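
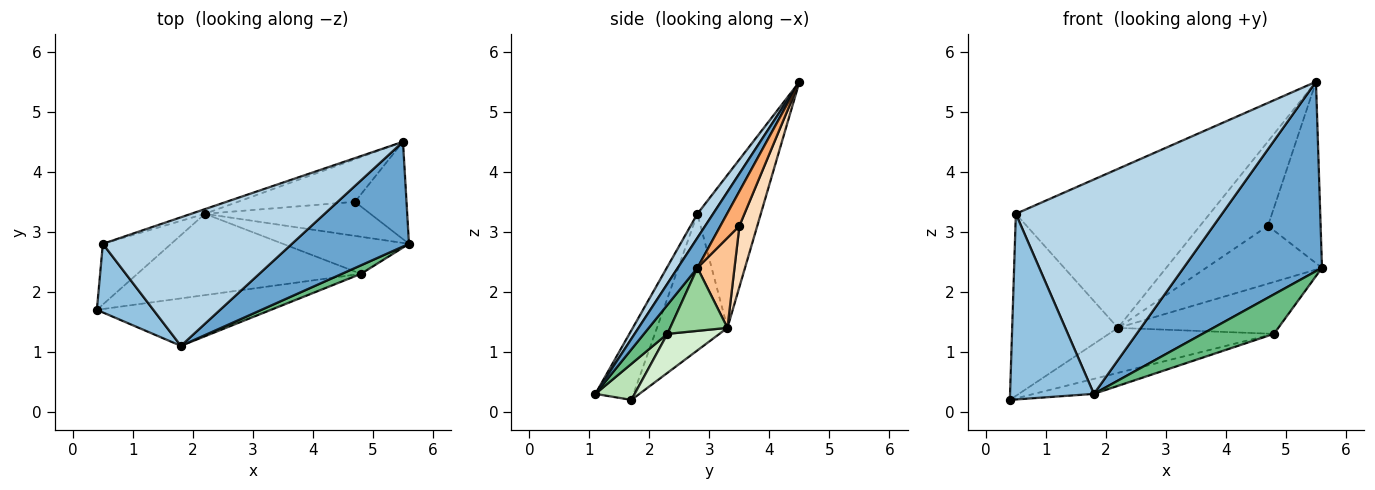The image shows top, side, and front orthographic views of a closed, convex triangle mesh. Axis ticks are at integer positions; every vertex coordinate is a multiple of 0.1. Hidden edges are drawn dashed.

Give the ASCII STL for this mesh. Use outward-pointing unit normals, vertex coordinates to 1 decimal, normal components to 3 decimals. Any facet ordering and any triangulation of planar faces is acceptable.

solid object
 facet normal 0.123 -0.868 0.480
  outer loop
   vertex 1.8 1.1 0.3
   vertex 5.6 2.8 2.4
   vertex 5.5 4.5 5.5
  endloop
 endfacet
 facet normal -0.393 -0.863 0.319
  outer loop
   vertex 0.5 2.8 3.3
   vertex 0.4 1.7 0.2
   vertex 1.8 1.1 0.3
  endloop
 endfacet
 facet normal 0.065 -0.856 0.513
  outer loop
   vertex 0.5 2.8 3.3
   vertex 1.8 1.1 0.3
   vertex 5.5 4.5 5.5
  endloop
 endfacet
 facet normal -0.535 0.802 -0.267
  outer loop
   vertex 2.2 3.3 1.4
   vertex 0.4 1.7 0.2
   vertex 0.5 2.8 3.3
  endloop
 endfacet
 facet normal -0.311 0.950 -0.028
  outer loop
   vertex 2.2 3.3 1.4
   vertex 0.5 2.8 3.3
   vertex 5.5 4.5 5.5
  endloop
 endfacet
 facet normal 0.303 0.840 -0.451
  outer loop
   vertex 4.7 3.5 3.1
   vertex 5.5 4.5 5.5
   vertex 5.6 2.8 2.4
  endloop
 endfacet
 facet normal 0.266 0.831 -0.489
  outer loop
   vertex 4.7 3.5 3.1
   vertex 5.6 2.8 2.4
   vertex 2.2 3.3 1.4
  endloop
 endfacet
 facet normal 0.229 0.869 -0.438
  outer loop
   vertex 4.7 3.5 3.1
   vertex 2.2 3.3 1.4
   vertex 5.5 4.5 5.5
  endloop
 endfacet
 facet normal 0.305 -0.931 0.201
  outer loop
   vertex 4.8 2.3 1.3
   vertex 5.6 2.8 2.4
   vertex 1.8 1.1 0.3
  endloop
 endfacet
 facet normal 0.279 0.781 -0.558
  outer loop
   vertex 4.8 2.3 1.3
   vertex 2.2 3.3 1.4
   vertex 5.6 2.8 2.4
  endloop
 endfacet
 facet normal 0.194 0.296 -0.935
  outer loop
   vertex 4.8 2.3 1.3
   vertex 1.8 1.1 0.3
   vertex 0.4 1.7 0.2
  endloop
 endfacet
 facet normal 0.151 0.479 -0.865
  outer loop
   vertex 4.8 2.3 1.3
   vertex 0.4 1.7 0.2
   vertex 2.2 3.3 1.4
  endloop
 endfacet
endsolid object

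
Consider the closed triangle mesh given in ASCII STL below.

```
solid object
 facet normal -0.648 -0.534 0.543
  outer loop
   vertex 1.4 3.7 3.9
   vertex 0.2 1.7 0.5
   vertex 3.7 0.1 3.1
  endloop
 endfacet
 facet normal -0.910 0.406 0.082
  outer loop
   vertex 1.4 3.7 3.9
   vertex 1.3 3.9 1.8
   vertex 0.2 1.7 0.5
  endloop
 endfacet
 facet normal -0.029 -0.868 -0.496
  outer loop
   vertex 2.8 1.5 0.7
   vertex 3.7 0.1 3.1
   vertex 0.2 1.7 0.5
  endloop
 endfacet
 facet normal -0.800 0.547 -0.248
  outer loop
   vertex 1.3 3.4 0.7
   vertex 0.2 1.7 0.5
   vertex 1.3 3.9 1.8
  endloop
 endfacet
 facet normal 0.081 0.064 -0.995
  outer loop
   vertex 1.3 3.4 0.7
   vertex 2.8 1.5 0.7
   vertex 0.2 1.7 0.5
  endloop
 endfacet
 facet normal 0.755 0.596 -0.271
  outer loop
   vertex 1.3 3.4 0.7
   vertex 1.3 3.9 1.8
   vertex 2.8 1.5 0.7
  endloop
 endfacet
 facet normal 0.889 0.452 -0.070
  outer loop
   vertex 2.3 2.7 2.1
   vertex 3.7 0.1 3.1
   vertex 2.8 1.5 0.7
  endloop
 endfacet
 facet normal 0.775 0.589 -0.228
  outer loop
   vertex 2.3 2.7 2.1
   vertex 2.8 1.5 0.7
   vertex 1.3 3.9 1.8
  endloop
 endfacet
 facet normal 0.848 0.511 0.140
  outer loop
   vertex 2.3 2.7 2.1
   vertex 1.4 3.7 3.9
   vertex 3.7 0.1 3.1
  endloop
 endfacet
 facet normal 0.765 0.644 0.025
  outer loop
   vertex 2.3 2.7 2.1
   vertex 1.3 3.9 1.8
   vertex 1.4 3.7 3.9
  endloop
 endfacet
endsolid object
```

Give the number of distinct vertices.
7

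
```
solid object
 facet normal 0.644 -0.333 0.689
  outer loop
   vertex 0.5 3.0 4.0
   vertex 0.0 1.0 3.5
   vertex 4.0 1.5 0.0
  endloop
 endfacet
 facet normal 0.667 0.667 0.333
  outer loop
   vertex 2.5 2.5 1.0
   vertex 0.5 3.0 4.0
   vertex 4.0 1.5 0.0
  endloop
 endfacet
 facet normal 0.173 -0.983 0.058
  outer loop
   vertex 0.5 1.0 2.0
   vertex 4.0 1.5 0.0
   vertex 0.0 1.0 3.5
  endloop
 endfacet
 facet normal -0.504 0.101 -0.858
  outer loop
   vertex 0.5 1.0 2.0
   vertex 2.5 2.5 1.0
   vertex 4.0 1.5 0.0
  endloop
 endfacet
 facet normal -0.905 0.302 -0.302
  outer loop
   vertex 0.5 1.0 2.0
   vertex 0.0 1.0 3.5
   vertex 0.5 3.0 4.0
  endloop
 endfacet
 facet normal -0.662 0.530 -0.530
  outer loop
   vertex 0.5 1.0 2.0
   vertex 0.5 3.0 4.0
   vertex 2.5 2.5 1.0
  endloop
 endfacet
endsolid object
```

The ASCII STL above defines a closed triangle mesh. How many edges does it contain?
9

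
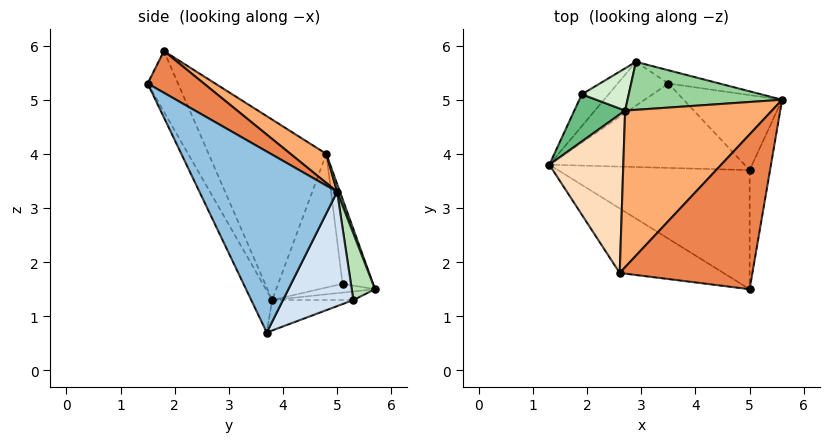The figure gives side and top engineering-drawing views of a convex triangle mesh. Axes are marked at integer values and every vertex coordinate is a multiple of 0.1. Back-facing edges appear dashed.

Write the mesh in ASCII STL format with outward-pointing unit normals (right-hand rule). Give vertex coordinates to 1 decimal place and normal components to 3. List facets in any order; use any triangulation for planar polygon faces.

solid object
 facet normal -0.094 -0.898 -0.430
  outer loop
   vertex 5.0 3.7 0.7
   vertex 5.0 1.5 5.3
   vertex 1.3 3.8 1.3
  endloop
 endfacet
 facet normal 0.967 -0.228 -0.109
  outer loop
   vertex 5.0 3.7 0.7
   vertex 5.6 5.0 3.3
   vertex 5.0 1.5 5.3
  endloop
 endfacet
 facet normal -0.150 0.220 -0.964
  outer loop
   vertex 3.5 5.3 1.3
   vertex 5.0 3.7 0.7
   vertex 1.3 3.8 1.3
  endloop
 endfacet
 facet normal 0.548 0.691 -0.472
  outer loop
   vertex 3.5 5.3 1.3
   vertex 5.6 5.0 3.3
   vertex 5.0 3.7 0.7
  endloop
 endfacet
 facet normal 0.269 0.443 0.855
  outer loop
   vertex 2.6 1.8 5.9
   vertex 5.0 1.5 5.3
   vertex 5.6 5.0 3.3
  endloop
 endfacet
 facet normal 0.166 0.524 0.836
  outer loop
   vertex 2.6 1.8 5.9
   vertex 5.6 5.0 3.3
   vertex 2.7 4.8 4.0
  endloop
 endfacet
 facet normal -0.200 -0.918 -0.342
  outer loop
   vertex 2.6 1.8 5.9
   vertex 1.3 3.8 1.3
   vertex 5.0 1.5 5.3
  endloop
 endfacet
 facet normal -0.893 0.262 0.366
  outer loop
   vertex 2.6 1.8 5.9
   vertex 2.7 4.8 4.0
   vertex 1.3 3.8 1.3
  endloop
 endfacet
 facet normal -0.882 0.330 0.335
  outer loop
   vertex 1.9 5.1 1.6
   vertex 1.3 3.8 1.3
   vertex 2.7 4.8 4.0
  endloop
 endfacet
 facet normal 0.017 0.940 0.340
  outer loop
   vertex 2.9 5.7 1.5
   vertex 2.7 4.8 4.0
   vertex 5.6 5.0 3.3
  endloop
 endfacet
 facet normal 0.441 0.831 -0.339
  outer loop
   vertex 2.9 5.7 1.5
   vertex 5.6 5.0 3.3
   vertex 3.5 5.3 1.3
  endloop
 endfacet
 facet normal -0.477 0.839 0.264
  outer loop
   vertex 2.9 5.7 1.5
   vertex 1.9 5.1 1.6
   vertex 2.7 4.8 4.0
  endloop
 endfacet
 facet normal -0.161 0.237 -0.958
  outer loop
   vertex 2.9 5.7 1.5
   vertex 3.5 5.3 1.3
   vertex 1.3 3.8 1.3
  endloop
 endfacet
 facet normal -0.294 0.342 -0.892
  outer loop
   vertex 2.9 5.7 1.5
   vertex 1.3 3.8 1.3
   vertex 1.9 5.1 1.6
  endloop
 endfacet
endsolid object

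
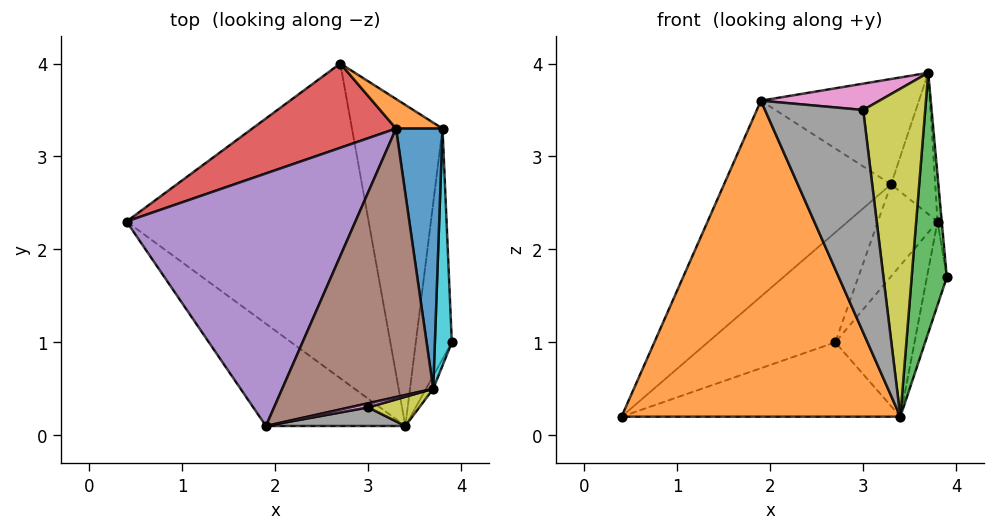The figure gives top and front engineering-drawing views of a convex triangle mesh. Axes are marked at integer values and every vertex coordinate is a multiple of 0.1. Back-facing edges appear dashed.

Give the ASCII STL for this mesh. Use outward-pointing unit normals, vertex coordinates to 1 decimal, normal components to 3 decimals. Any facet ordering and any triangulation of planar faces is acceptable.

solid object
 facet normal 0.166 0.227 -0.960
  outer loop
   vertex 3.4 0.1 0.2
   vertex 0.4 2.3 0.2
   vertex 2.7 4.0 1.0
  endloop
 endfacet
 facet normal -0.572 -0.780 -0.252
  outer loop
   vertex 3.4 0.1 0.2
   vertex 1.9 0.1 3.6
   vertex 0.4 2.3 0.2
  endloop
 endfacet
 facet normal 0.890 -0.456 -0.023
  outer loop
   vertex 3.4 0.1 0.2
   vertex 3.9 1.0 1.7
   vertex 3.7 0.5 3.9
  endloop
 endfacet
 facet normal -0.624 0.620 0.476
  outer loop
   vertex 3.3 3.3 2.7
   vertex 2.7 4.0 1.0
   vertex 0.4 2.3 0.2
  endloop
 endfacet
 facet normal -0.666 0.457 0.590
  outer loop
   vertex 3.3 3.3 2.7
   vertex 0.4 2.3 0.2
   vertex 1.9 0.1 3.6
  endloop
 endfacet
 facet normal -0.230 0.355 0.906
  outer loop
   vertex 3.3 3.3 2.7
   vertex 1.9 0.1 3.6
   vertex 3.7 0.5 3.9
  endloop
 endfacet
 facet normal 0.190 -0.970 0.152
  outer loop
   vertex 3.0 0.3 3.5
   vertex 3.7 0.5 3.9
   vertex 1.9 0.1 3.6
  endloop
 endfacet
 facet normal 0.185 -0.979 0.082
  outer loop
   vertex 3.0 0.3 3.5
   vertex 1.9 0.1 3.6
   vertex 3.4 0.1 0.2
  endloop
 endfacet
 facet normal 0.228 -0.970 0.086
  outer loop
   vertex 3.0 0.3 3.5
   vertex 3.4 0.1 0.2
   vertex 3.7 0.5 3.9
  endloop
 endfacet
 facet normal 0.995 0.019 0.095
  outer loop
   vertex 3.8 3.3 2.3
   vertex 3.7 0.5 3.9
   vertex 3.9 1.0 1.7
  endloop
 endfacet
 facet normal 0.575 0.390 0.719
  outer loop
   vertex 3.8 3.3 2.3
   vertex 3.3 3.3 2.7
   vertex 3.7 0.5 3.9
  endloop
 endfacet
 facet normal 0.238 0.925 0.297
  outer loop
   vertex 3.8 3.3 2.3
   vertex 2.7 4.0 1.0
   vertex 3.3 3.3 2.7
  endloop
 endfacet
 facet normal 0.911 0.141 -0.388
  outer loop
   vertex 3.8 3.3 2.3
   vertex 3.9 1.0 1.7
   vertex 3.4 0.1 0.2
  endloop
 endfacet
 facet normal 0.802 0.255 -0.541
  outer loop
   vertex 3.8 3.3 2.3
   vertex 3.4 0.1 0.2
   vertex 2.7 4.0 1.0
  endloop
 endfacet
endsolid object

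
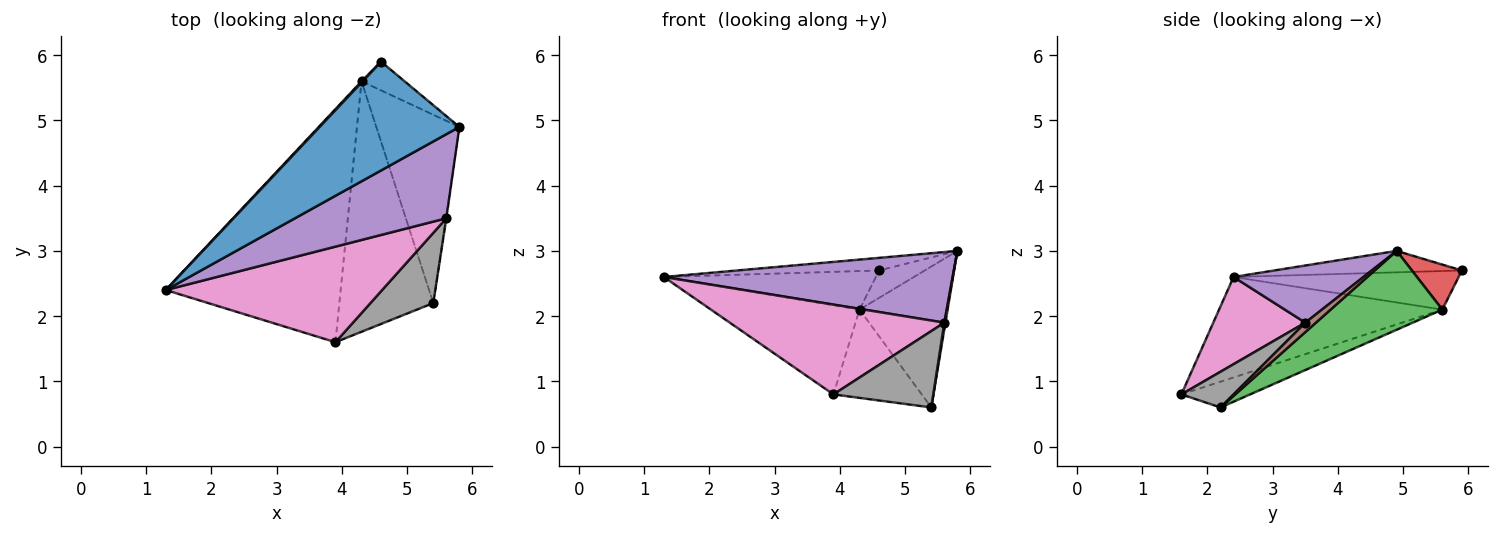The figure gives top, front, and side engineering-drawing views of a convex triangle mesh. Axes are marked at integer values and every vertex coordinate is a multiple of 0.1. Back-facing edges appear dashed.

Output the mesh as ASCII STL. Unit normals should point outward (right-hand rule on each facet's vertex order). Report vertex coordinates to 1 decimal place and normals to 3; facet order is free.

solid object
 facet normal -0.151 0.114 0.982
  outer loop
   vertex 4.6 5.9 2.7
   vertex 1.3 2.4 2.6
   vertex 5.8 4.9 3.0
  endloop
 endfacet
 facet normal -0.728 0.686 0.021
  outer loop
   vertex 4.3 5.6 2.1
   vertex 1.3 2.4 2.6
   vertex 4.6 5.9 2.7
  endloop
 endfacet
 facet normal 0.605 0.477 -0.637
  outer loop
   vertex 4.3 5.6 2.1
   vertex 5.8 4.9 3.0
   vertex 5.4 2.2 0.6
  endloop
 endfacet
 facet normal 0.603 0.551 -0.577
  outer loop
   vertex 4.3 5.6 2.1
   vertex 4.6 5.9 2.7
   vertex 5.8 4.9 3.0
  endloop
 endfacet
 facet normal 0.278 -0.618 0.736
  outer loop
   vertex 5.6 3.5 1.9
   vertex 5.8 4.9 3.0
   vertex 1.3 2.4 2.6
  endloop
 endfacet
 facet normal 0.993 -0.102 -0.051
  outer loop
   vertex 5.6 3.5 1.9
   vertex 5.4 2.2 0.6
   vertex 5.8 4.9 3.0
  endloop
 endfacet
 facet normal 0.282 -0.657 0.699
  outer loop
   vertex 3.9 1.6 0.8
   vertex 5.6 3.5 1.9
   vertex 1.3 2.4 2.6
  endloop
 endfacet
 facet normal 0.359 -0.687 0.632
  outer loop
   vertex 3.9 1.6 0.8
   vertex 5.4 2.2 0.6
   vertex 5.6 3.5 1.9
  endloop
 endfacet
 facet normal -0.473 0.315 -0.823
  outer loop
   vertex 3.9 1.6 0.8
   vertex 1.3 2.4 2.6
   vertex 4.3 5.6 2.1
  endloop
 endfacet
 facet normal -0.250 0.322 -0.913
  outer loop
   vertex 3.9 1.6 0.8
   vertex 4.3 5.6 2.1
   vertex 5.4 2.2 0.6
  endloop
 endfacet
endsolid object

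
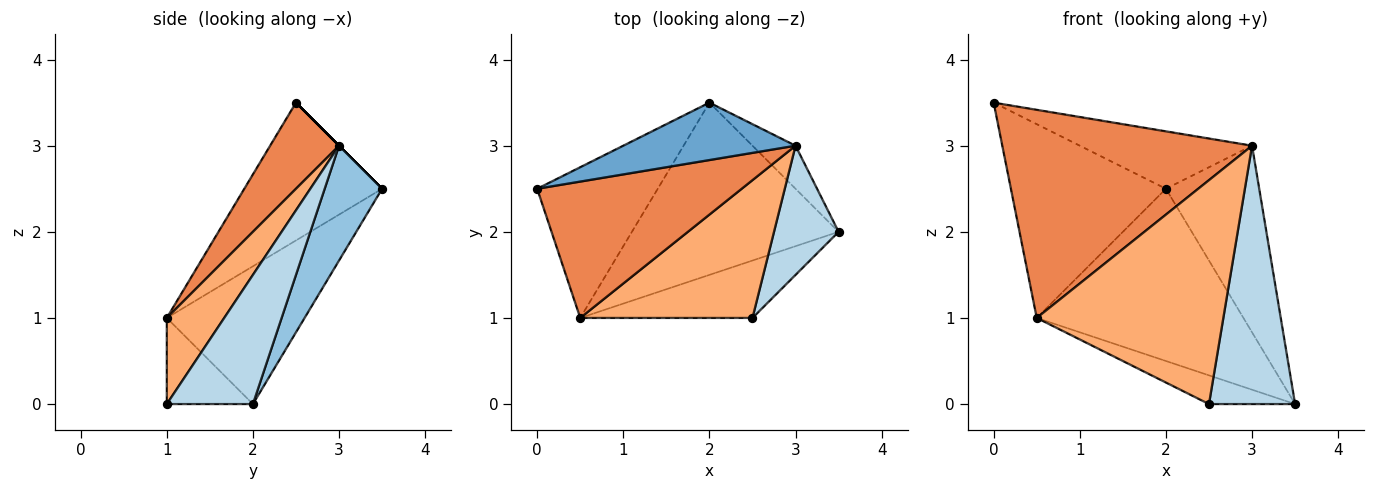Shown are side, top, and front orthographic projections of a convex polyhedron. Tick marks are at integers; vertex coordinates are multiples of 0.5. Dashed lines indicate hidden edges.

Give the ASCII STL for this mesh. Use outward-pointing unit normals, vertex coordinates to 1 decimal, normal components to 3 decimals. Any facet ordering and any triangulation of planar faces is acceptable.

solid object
 facet normal 0.000 0.707 0.707
  outer loop
   vertex 3.0 3.0 3.0
   vertex 2.0 3.5 2.5
   vertex 0.0 2.5 3.5
  endloop
 endfacet
 facet normal 0.514 0.836 -0.193
  outer loop
   vertex 3.0 3.0 3.0
   vertex 3.5 2.0 0.0
   vertex 2.0 3.5 2.5
  endloop
 endfacet
 facet normal 0.667 -0.667 0.333
  outer loop
   vertex 3.0 3.0 3.0
   vertex 2.5 1.0 0.0
   vertex 3.5 2.0 0.0
  endloop
 endfacet
 facet normal -0.574 0.646 -0.503
  outer loop
   vertex 0.5 1.0 1.0
   vertex 0.0 2.5 3.5
   vertex 2.0 3.5 2.5
  endloop
 endfacet
 facet normal 0.225 -0.815 0.534
  outer loop
   vertex 0.5 1.0 1.0
   vertex 3.0 3.0 3.0
   vertex 0.0 2.5 3.5
  endloop
 endfacet
 facet normal 0.253 -0.824 0.507
  outer loop
   vertex 0.5 1.0 1.0
   vertex 2.5 1.0 0.0
   vertex 3.0 3.0 3.0
  endloop
 endfacet
 facet normal -0.426 0.640 -0.640
  outer loop
   vertex 0.5 1.0 1.0
   vertex 2.0 3.5 2.5
   vertex 3.5 2.0 0.0
  endloop
 endfacet
 facet normal -0.408 0.408 -0.816
  outer loop
   vertex 0.5 1.0 1.0
   vertex 3.5 2.0 0.0
   vertex 2.5 1.0 0.0
  endloop
 endfacet
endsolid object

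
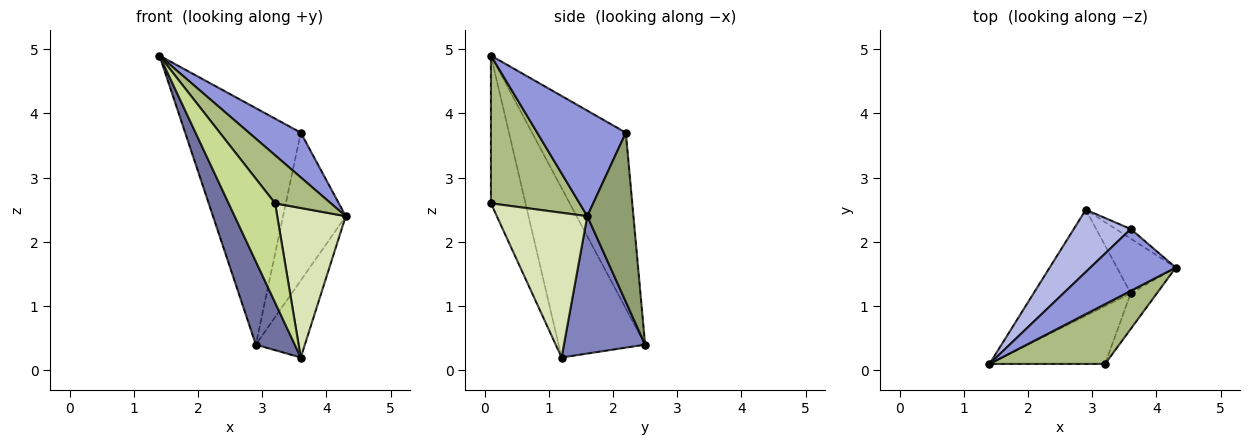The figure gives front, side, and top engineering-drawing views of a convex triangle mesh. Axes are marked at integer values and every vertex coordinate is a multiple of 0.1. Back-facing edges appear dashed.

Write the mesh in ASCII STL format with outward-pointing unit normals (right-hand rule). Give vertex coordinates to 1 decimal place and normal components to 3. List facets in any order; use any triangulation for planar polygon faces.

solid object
 facet normal -0.808 -0.364 -0.463
  outer loop
   vertex 3.6 1.2 0.2
   vertex 1.4 0.1 4.9
   vertex 2.9 2.5 0.4
  endloop
 endfacet
 facet normal 0.804 0.486 -0.344
  outer loop
   vertex 3.6 1.2 0.2
   vertex 2.9 2.5 0.4
   vertex 4.3 1.6 2.4
  endloop
 endfacet
 facet normal 0.708 -0.414 0.572
  outer loop
   vertex 3.6 2.2 3.7
   vertex 1.4 0.1 4.9
   vertex 4.3 1.6 2.4
  endloop
 endfacet
 facet normal -0.617 0.761 0.200
  outer loop
   vertex 3.6 2.2 3.7
   vertex 2.9 2.5 0.4
   vertex 1.4 0.1 4.9
  endloop
 endfacet
 facet normal 0.592 0.804 -0.052
  outer loop
   vertex 3.6 2.2 3.7
   vertex 4.3 1.6 2.4
   vertex 2.9 2.5 0.4
  endloop
 endfacet
 facet normal 0.706 -0.444 0.552
  outer loop
   vertex 3.2 0.1 2.6
   vertex 4.3 1.6 2.4
   vertex 1.4 0.1 4.9
  endloop
 endfacet
 facet normal -0.541 -0.727 -0.423
  outer loop
   vertex 3.2 0.1 2.6
   vertex 1.4 0.1 4.9
   vertex 3.6 1.2 0.2
  endloop
 endfacet
 facet normal 0.789 -0.598 -0.142
  outer loop
   vertex 3.2 0.1 2.6
   vertex 3.6 1.2 0.2
   vertex 4.3 1.6 2.4
  endloop
 endfacet
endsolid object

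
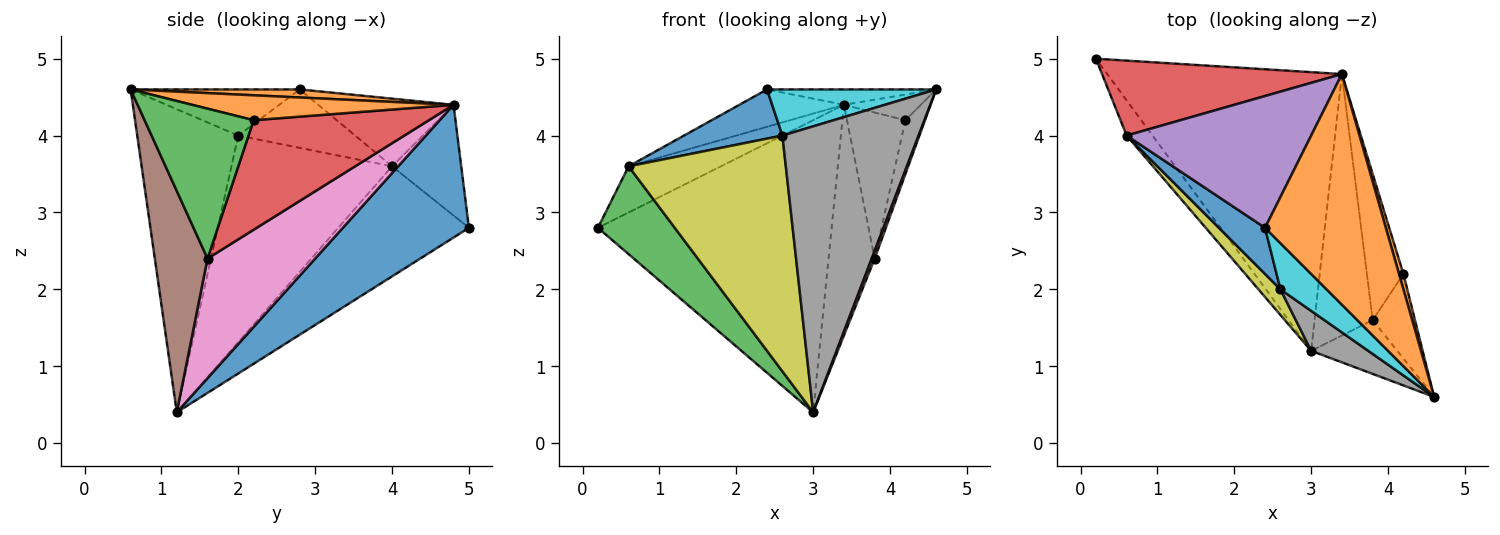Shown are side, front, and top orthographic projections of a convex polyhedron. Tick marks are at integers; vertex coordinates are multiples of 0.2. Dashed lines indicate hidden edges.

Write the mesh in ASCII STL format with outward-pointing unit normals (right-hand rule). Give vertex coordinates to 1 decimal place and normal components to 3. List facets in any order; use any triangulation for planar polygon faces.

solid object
 facet normal 0.364 0.674 -0.643
  outer loop
   vertex 3.4 4.8 4.4
   vertex 3.0 1.2 0.4
   vertex 0.2 5.0 2.8
  endloop
 endfacet
 facet normal 0.066 0.066 0.996
  outer loop
   vertex 3.4 4.8 4.4
   vertex 2.4 2.8 4.6
   vertex 4.6 0.6 4.6
  endloop
 endfacet
 facet normal -0.845 -0.497 -0.199
  outer loop
   vertex 0.6 4.0 3.6
   vertex 0.2 5.0 2.8
   vertex 3.0 1.2 0.4
  endloop
 endfacet
 facet normal -0.366 0.488 0.793
  outer loop
   vertex 0.6 4.0 3.6
   vertex 3.4 4.8 4.4
   vertex 0.2 5.0 2.8
  endloop
 endfacet
 facet normal -0.333 0.257 0.907
  outer loop
   vertex 0.6 4.0 3.6
   vertex 2.4 2.8 4.6
   vertex 3.4 4.8 4.4
  endloop
 endfacet
 facet normal 0.931 -0.052 -0.362
  outer loop
   vertex 3.8 1.6 2.4
   vertex 4.6 0.6 4.6
   vertex 3.0 1.2 0.4
  endloop
 endfacet
 facet normal 0.839 0.360 -0.408
  outer loop
   vertex 3.8 1.6 2.4
   vertex 3.0 1.2 0.4
   vertex 3.4 4.8 4.4
  endloop
 endfacet
 facet normal -0.592 -0.798 0.112
  outer loop
   vertex 2.6 2.0 4.0
   vertex 3.0 1.2 0.4
   vertex 4.6 0.6 4.6
  endloop
 endfacet
 facet normal -0.713 -0.697 0.076
  outer loop
   vertex 2.6 2.0 4.0
   vertex 0.6 4.0 3.6
   vertex 3.0 1.2 0.4
  endloop
 endfacet
 facet normal -0.577 -0.577 0.577
  outer loop
   vertex 2.6 2.0 4.0
   vertex 4.6 0.6 4.6
   vertex 2.4 2.8 4.6
  endloop
 endfacet
 facet normal -0.655 -0.551 0.517
  outer loop
   vertex 2.6 2.0 4.0
   vertex 2.4 2.8 4.6
   vertex 0.6 4.0 3.6
  endloop
 endfacet
 facet normal 0.946 0.278 0.167
  outer loop
   vertex 4.2 2.2 4.2
   vertex 3.4 4.8 4.4
   vertex 4.6 0.6 4.6
  endloop
 endfacet
 facet normal 0.948 0.170 -0.267
  outer loop
   vertex 4.2 2.2 4.2
   vertex 4.6 0.6 4.6
   vertex 3.8 1.6 2.4
  endloop
 endfacet
 facet normal 0.905 0.302 -0.302
  outer loop
   vertex 4.2 2.2 4.2
   vertex 3.8 1.6 2.4
   vertex 3.4 4.8 4.4
  endloop
 endfacet
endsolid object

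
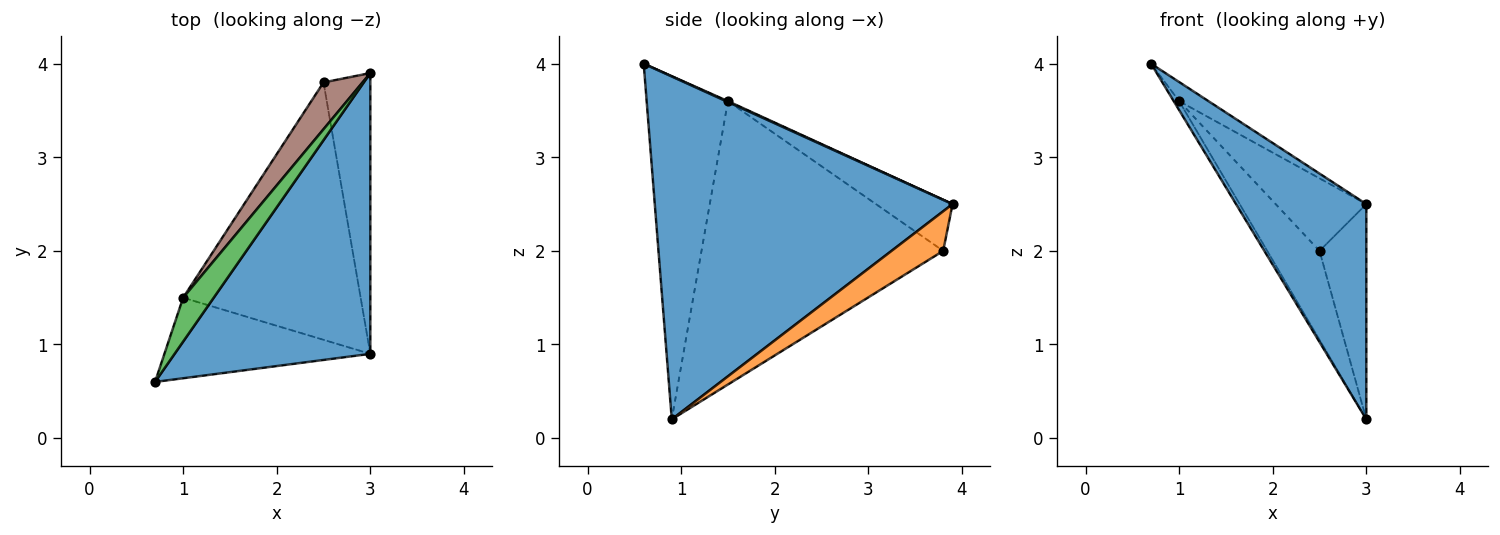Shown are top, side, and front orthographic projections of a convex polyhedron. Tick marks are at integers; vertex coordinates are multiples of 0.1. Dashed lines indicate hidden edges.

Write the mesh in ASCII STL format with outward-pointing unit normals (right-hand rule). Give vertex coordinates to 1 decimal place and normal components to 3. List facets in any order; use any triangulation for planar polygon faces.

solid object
 facet normal 0.812 -0.355 0.463
  outer loop
   vertex 3.0 3.9 2.5
   vertex 0.7 0.6 4.0
   vertex 3.0 0.9 0.2
  endloop
 endfacet
 facet normal 0.558 0.505 -0.659
  outer loop
   vertex 2.5 3.8 2.0
   vertex 3.0 3.9 2.5
   vertex 3.0 0.9 0.2
  endloop
 endfacet
 facet normal 0.025 0.399 0.917
  outer loop
   vertex 1.0 1.5 3.6
   vertex 0.7 0.6 4.0
   vertex 3.0 3.9 2.5
  endloop
 endfacet
 facet normal -0.856 0.057 -0.514
  outer loop
   vertex 1.0 1.5 3.6
   vertex 3.0 0.9 0.2
   vertex 0.7 0.6 4.0
  endloop
 endfacet
 facet normal -0.834 0.180 -0.522
  outer loop
   vertex 1.0 1.5 3.6
   vertex 2.5 3.8 2.0
   vertex 3.0 0.9 0.2
  endloop
 endfacet
 facet normal -0.579 0.685 0.442
  outer loop
   vertex 1.0 1.5 3.6
   vertex 3.0 3.9 2.5
   vertex 2.5 3.8 2.0
  endloop
 endfacet
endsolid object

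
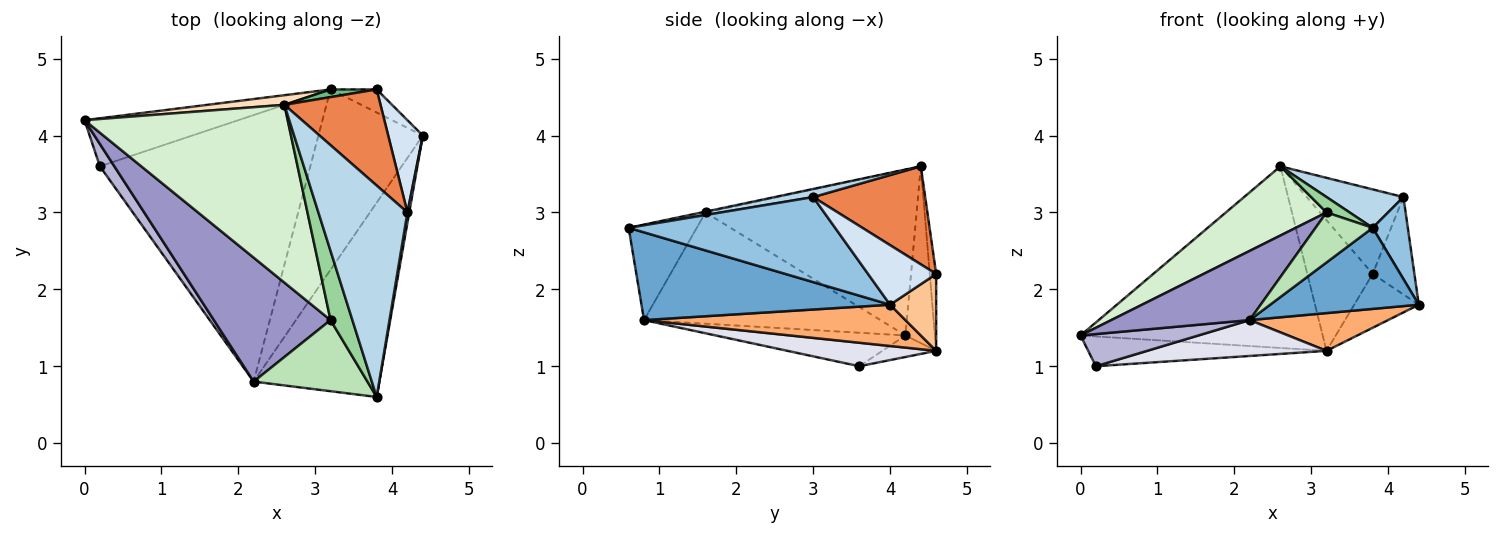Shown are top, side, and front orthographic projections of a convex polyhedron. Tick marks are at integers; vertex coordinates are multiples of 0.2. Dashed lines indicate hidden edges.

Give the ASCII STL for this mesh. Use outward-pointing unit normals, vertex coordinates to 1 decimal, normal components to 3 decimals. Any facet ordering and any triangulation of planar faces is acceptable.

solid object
 facet normal 0.541 -0.324 -0.776
  outer loop
   vertex 2.2 0.8 1.6
   vertex 4.4 4.0 1.8
   vertex 3.8 0.6 2.8
  endloop
 endfacet
 facet normal 0.986 -0.168 0.021
  outer loop
   vertex 4.2 3.0 3.2
   vertex 3.8 0.6 2.8
   vertex 4.4 4.0 1.8
  endloop
 endfacet
 facet normal 0.089 -0.178 0.980
  outer loop
   vertex 4.2 3.0 3.2
   vertex 2.6 4.4 3.6
   vertex 3.8 0.6 2.8
  endloop
 endfacet
 facet normal 0.764 0.468 0.444
  outer loop
   vertex 4.2 3.0 3.2
   vertex 4.4 4.0 1.8
   vertex 3.8 4.6 2.2
  endloop
 endfacet
 facet normal 0.608 0.525 0.596
  outer loop
   vertex 4.2 3.0 3.2
   vertex 3.8 4.6 2.2
   vertex 2.6 4.4 3.6
  endloop
 endfacet
 facet normal 0.361 -0.191 -0.913
  outer loop
   vertex 3.2 4.6 1.2
   vertex 4.4 4.0 1.8
   vertex 2.2 0.8 1.6
  endloop
 endfacet
 facet normal 0.549 0.768 -0.329
  outer loop
   vertex 3.2 4.6 1.2
   vertex 3.8 4.6 2.2
   vertex 4.4 4.0 1.8
  endloop
 endfacet
 facet normal -0.121 0.991 0.052
  outer loop
   vertex 3.2 4.6 1.2
   vertex 0.0 4.2 1.4
   vertex 2.6 4.4 3.6
  endloop
 endfacet
 facet normal -0.097 0.994 0.058
  outer loop
   vertex 3.2 4.6 1.2
   vertex 2.6 4.4 3.6
   vertex 3.8 4.6 2.2
  endloop
 endfacet
 facet normal -0.036 -0.217 0.976
  outer loop
   vertex 3.2 1.6 3.0
   vertex 3.8 0.6 2.8
   vertex 2.6 4.4 3.6
  endloop
 endfacet
 facet normal -0.565 -0.474 0.675
  outer loop
   vertex 3.2 1.6 3.0
   vertex 2.2 0.8 1.6
   vertex 3.8 0.6 2.8
  endloop
 endfacet
 facet normal -0.605 -0.289 0.742
  outer loop
   vertex 3.2 1.6 3.0
   vertex 2.6 4.4 3.6
   vertex 0.0 4.2 1.4
  endloop
 endfacet
 facet normal -0.640 -0.375 0.671
  outer loop
   vertex 3.2 1.6 3.0
   vertex 0.0 4.2 1.4
   vertex 2.2 0.8 1.6
  endloop
 endfacet
 facet normal -0.797 -0.496 0.345
  outer loop
   vertex 0.2 3.6 1.0
   vertex 2.2 0.8 1.6
   vertex 0.0 4.2 1.4
  endloop
 endfacet
 facet normal -0.118 0.523 -0.844
  outer loop
   vertex 0.2 3.6 1.0
   vertex 0.0 4.2 1.4
   vertex 3.2 4.6 1.2
  endloop
 endfacet
 facet normal 0.110 -0.133 -0.985
  outer loop
   vertex 0.2 3.6 1.0
   vertex 3.2 4.6 1.2
   vertex 2.2 0.8 1.6
  endloop
 endfacet
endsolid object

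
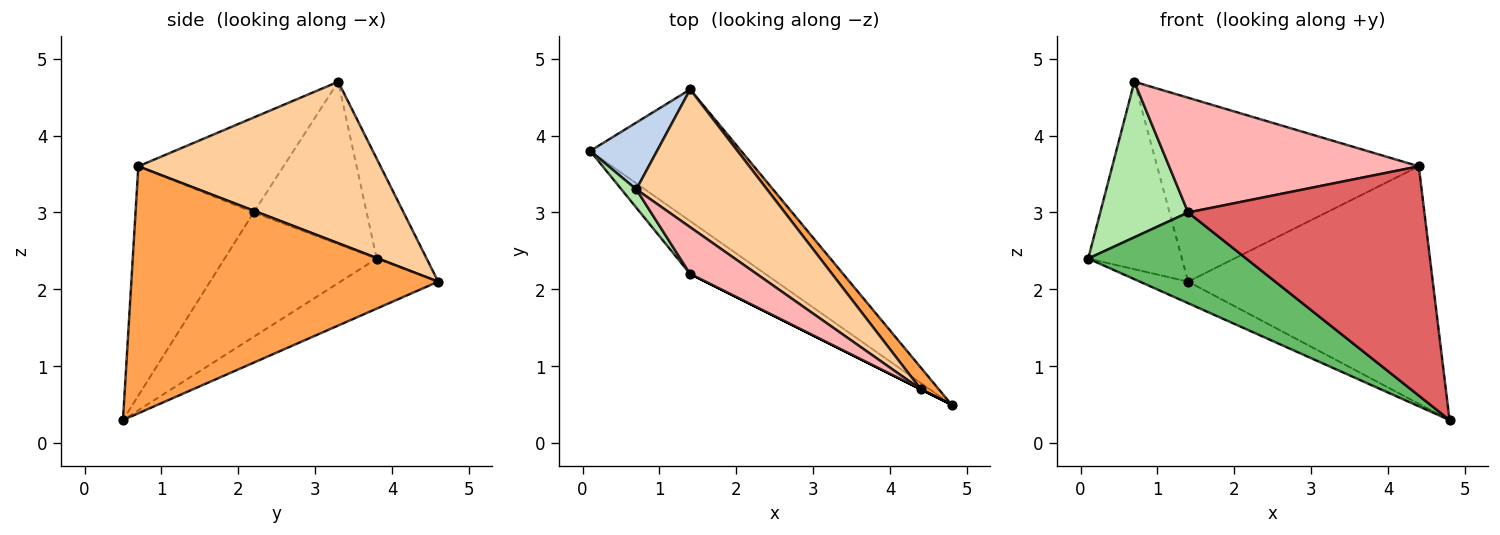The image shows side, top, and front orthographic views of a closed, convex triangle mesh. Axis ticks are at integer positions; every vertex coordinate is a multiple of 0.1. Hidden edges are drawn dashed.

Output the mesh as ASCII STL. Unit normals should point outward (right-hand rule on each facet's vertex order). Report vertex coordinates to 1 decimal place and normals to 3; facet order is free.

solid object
 facet normal -0.311 0.154 -0.938
  outer loop
   vertex 1.4 4.6 2.1
   vertex 4.8 0.5 0.3
   vertex 0.1 3.8 2.4
  endloop
 endfacet
 facet normal -0.449 0.842 0.300
  outer loop
   vertex 0.7 3.3 4.7
   vertex 1.4 4.6 2.1
   vertex 0.1 3.8 2.4
  endloop
 endfacet
 facet normal 0.781 0.622 0.057
  outer loop
   vertex 4.4 0.7 3.6
   vertex 4.8 0.5 0.3
   vertex 1.4 4.6 2.1
  endloop
 endfacet
 facet normal 0.595 0.643 0.482
  outer loop
   vertex 4.4 0.7 3.6
   vertex 1.4 4.6 2.1
   vertex 0.7 3.3 4.7
  endloop
 endfacet
 facet normal -0.639 -0.665 -0.387
  outer loop
   vertex 1.4 2.2 3.0
   vertex 0.1 3.8 2.4
   vertex 4.8 0.5 0.3
  endloop
 endfacet
 facet normal -0.787 -0.612 0.072
  outer loop
   vertex 1.4 2.2 3.0
   vertex 0.7 3.3 4.7
   vertex 0.1 3.8 2.4
  endloop
 endfacet
 facet normal -0.447 -0.894 0.000
  outer loop
   vertex 1.4 2.2 3.0
   vertex 4.8 0.5 0.3
   vertex 4.4 0.7 3.6
  endloop
 endfacet
 facet normal -0.474 -0.815 0.332
  outer loop
   vertex 1.4 2.2 3.0
   vertex 4.4 0.7 3.6
   vertex 0.7 3.3 4.7
  endloop
 endfacet
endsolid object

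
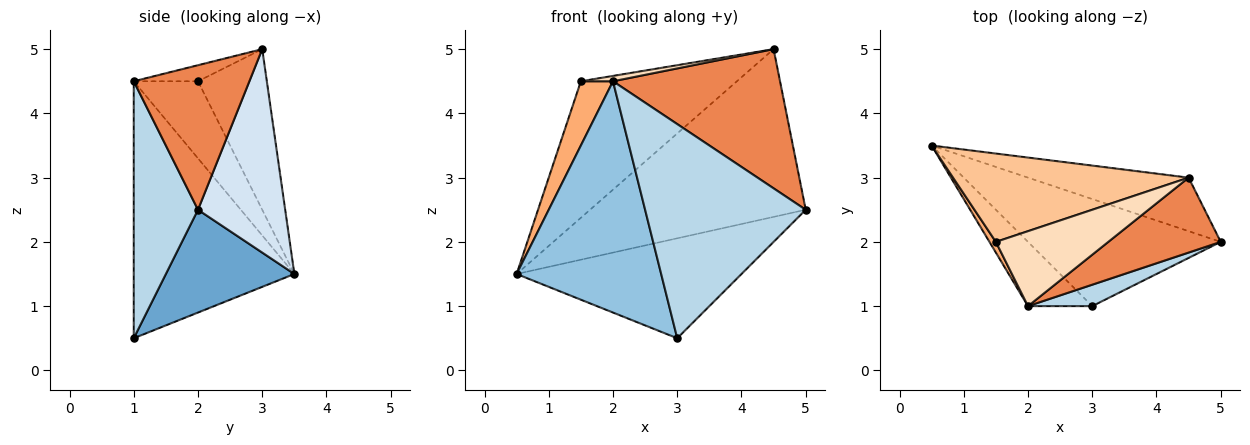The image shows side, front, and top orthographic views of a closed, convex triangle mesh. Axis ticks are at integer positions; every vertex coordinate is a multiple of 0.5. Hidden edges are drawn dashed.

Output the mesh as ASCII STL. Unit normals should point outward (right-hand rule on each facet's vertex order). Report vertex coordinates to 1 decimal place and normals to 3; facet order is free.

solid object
 facet normal 0.363 0.636 -0.681
  outer loop
   vertex 3.0 1.0 0.5
   vertex 0.5 3.5 1.5
   vertex 5.0 2.0 2.5
  endloop
 endfacet
 facet normal -0.731 -0.658 -0.183
  outer loop
   vertex 3.0 1.0 0.5
   vertex 2.0 1.0 4.5
   vertex 0.5 3.5 1.5
  endloop
 endfacet
 facet normal 0.370 -0.925 0.092
  outer loop
   vertex 3.0 1.0 0.5
   vertex 5.0 2.0 2.5
   vertex 2.0 1.0 4.5
  endloop
 endfacet
 facet normal 0.359 0.889 -0.284
  outer loop
   vertex 4.5 3.0 5.0
   vertex 5.0 2.0 2.5
   vertex 0.5 3.5 1.5
  endloop
 endfacet
 facet normal 0.520 -0.752 0.405
  outer loop
   vertex 4.5 3.0 5.0
   vertex 2.0 1.0 4.5
   vertex 5.0 2.0 2.5
  endloop
 endfacet
 facet normal -0.892 -0.446 0.074
  outer loop
   vertex 1.5 2.0 4.5
   vertex 0.5 3.5 1.5
   vertex 2.0 1.0 4.5
  endloop
 endfacet
 facet normal -0.347 0.787 0.509
  outer loop
   vertex 1.5 2.0 4.5
   vertex 4.5 3.0 5.0
   vertex 0.5 3.5 1.5
  endloop
 endfacet
 facet normal -0.141 -0.071 0.987
  outer loop
   vertex 1.5 2.0 4.5
   vertex 2.0 1.0 4.5
   vertex 4.5 3.0 5.0
  endloop
 endfacet
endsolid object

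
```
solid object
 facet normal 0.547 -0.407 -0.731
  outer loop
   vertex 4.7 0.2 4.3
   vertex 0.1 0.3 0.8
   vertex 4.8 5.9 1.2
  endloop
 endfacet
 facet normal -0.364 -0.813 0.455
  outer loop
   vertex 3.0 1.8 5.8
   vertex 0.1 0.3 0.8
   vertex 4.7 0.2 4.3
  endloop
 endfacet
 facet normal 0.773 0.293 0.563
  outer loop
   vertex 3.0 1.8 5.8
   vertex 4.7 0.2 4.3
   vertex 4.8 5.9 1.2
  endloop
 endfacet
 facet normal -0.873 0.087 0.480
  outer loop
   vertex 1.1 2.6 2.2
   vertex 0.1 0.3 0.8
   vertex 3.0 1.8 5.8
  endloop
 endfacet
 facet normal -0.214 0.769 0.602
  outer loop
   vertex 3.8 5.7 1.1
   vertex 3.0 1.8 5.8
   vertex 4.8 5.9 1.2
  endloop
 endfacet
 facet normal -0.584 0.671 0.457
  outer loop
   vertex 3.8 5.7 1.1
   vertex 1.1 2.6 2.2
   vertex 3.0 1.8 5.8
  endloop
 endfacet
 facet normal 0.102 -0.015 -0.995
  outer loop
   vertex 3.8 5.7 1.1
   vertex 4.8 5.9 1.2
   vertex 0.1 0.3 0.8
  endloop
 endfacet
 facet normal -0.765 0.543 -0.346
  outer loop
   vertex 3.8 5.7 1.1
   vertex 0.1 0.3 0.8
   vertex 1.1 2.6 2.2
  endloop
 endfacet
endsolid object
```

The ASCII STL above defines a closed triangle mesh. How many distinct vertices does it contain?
6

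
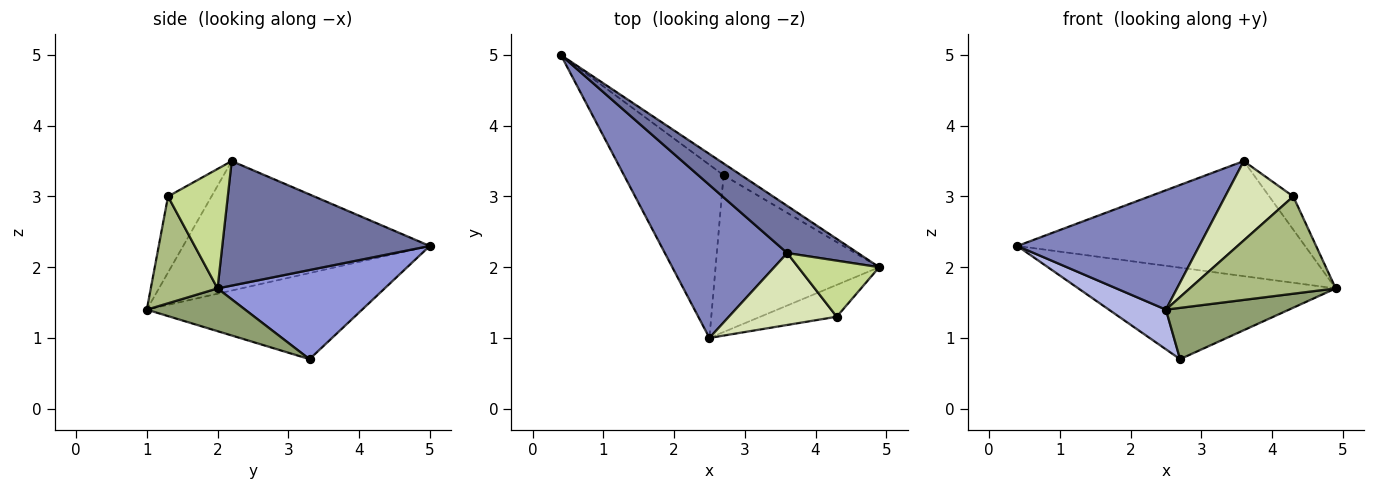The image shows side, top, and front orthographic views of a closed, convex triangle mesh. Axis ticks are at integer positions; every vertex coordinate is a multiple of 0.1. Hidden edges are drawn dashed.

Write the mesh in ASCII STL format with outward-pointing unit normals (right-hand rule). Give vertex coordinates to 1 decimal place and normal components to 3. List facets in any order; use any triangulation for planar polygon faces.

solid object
 facet normal 0.555 0.770 0.315
  outer loop
   vertex 3.6 2.2 3.5
   vertex 4.9 2.0 1.7
   vertex 0.4 5.0 2.3
  endloop
 endfacet
 facet normal -0.640 -0.472 0.605
  outer loop
   vertex 3.6 2.2 3.5
   vertex 0.4 5.0 2.3
   vertex 2.5 1.0 1.4
  endloop
 endfacet
 facet normal 0.542 0.834 -0.107
  outer loop
   vertex 2.7 3.3 0.7
   vertex 0.4 5.0 2.3
   vertex 4.9 2.0 1.7
  endloop
 endfacet
 facet normal -0.645 -0.171 -0.745
  outer loop
   vertex 2.7 3.3 0.7
   vertex 2.5 1.0 1.4
   vertex 0.4 5.0 2.3
  endloop
 endfacet
 facet normal 0.241 -0.302 -0.922
  outer loop
   vertex 2.7 3.3 0.7
   vertex 4.9 2.0 1.7
   vertex 2.5 1.0 1.4
  endloop
 endfacet
 facet normal 0.399 -0.872 -0.285
  outer loop
   vertex 4.3 1.3 3.0
   vertex 2.5 1.0 1.4
   vertex 4.9 2.0 1.7
  endloop
 endfacet
 facet normal 0.786 0.315 0.532
  outer loop
   vertex 4.3 1.3 3.0
   vertex 4.9 2.0 1.7
   vertex 3.6 2.2 3.5
  endloop
 endfacet
 facet normal -0.428 -0.670 0.607
  outer loop
   vertex 4.3 1.3 3.0
   vertex 3.6 2.2 3.5
   vertex 2.5 1.0 1.4
  endloop
 endfacet
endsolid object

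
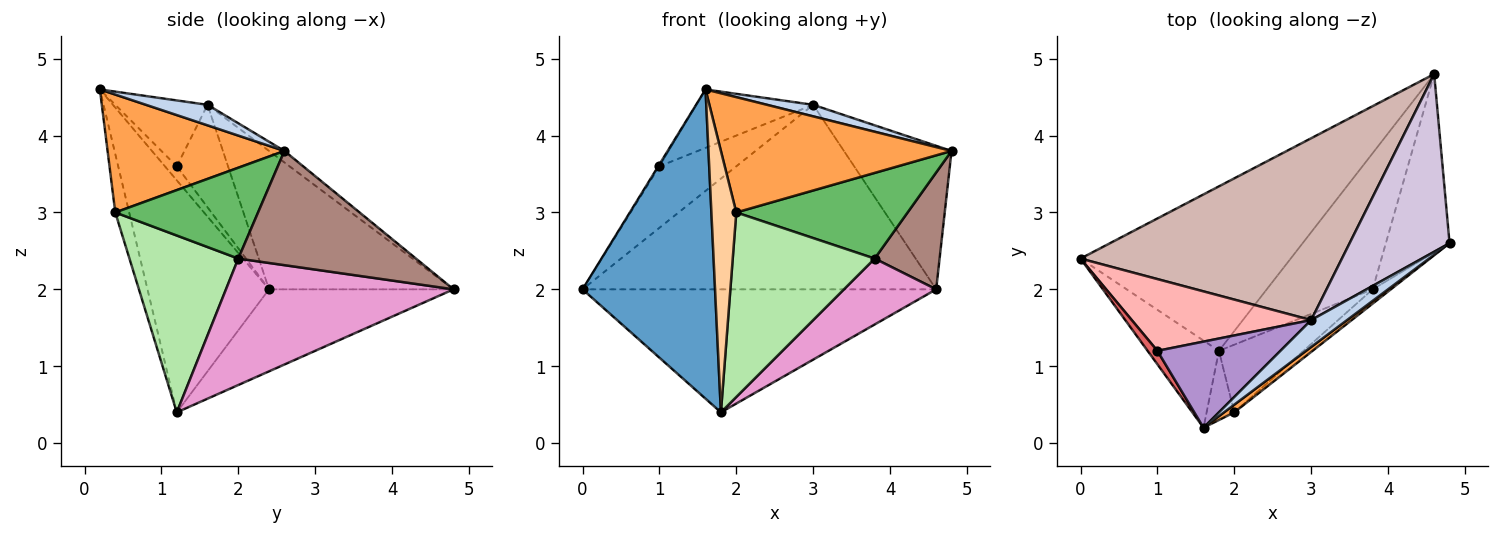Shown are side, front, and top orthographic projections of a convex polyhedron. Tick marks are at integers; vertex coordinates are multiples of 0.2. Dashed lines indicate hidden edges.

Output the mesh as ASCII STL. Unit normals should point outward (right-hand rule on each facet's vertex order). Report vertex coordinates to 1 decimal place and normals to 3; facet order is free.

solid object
 facet normal -0.662 -0.722 -0.203
  outer loop
   vertex 1.8 1.2 0.4
   vertex 1.6 0.2 4.6
   vertex 0.0 2.4 2.0
  endloop
 endfacet
 facet normal 0.465 -0.349 0.814
  outer loop
   vertex 3.0 1.6 4.4
   vertex 1.6 0.2 4.6
   vertex 4.8 2.6 3.8
  endloop
 endfacet
 facet normal 0.608 -0.792 0.053
  outer loop
   vertex 2.0 0.4 3.0
   vertex 4.8 2.6 3.8
   vertex 1.6 0.2 4.6
  endloop
 endfacet
 facet normal -0.475 -0.851 -0.225
  outer loop
   vertex 2.0 0.4 3.0
   vertex 1.6 0.2 4.6
   vertex 1.8 1.2 0.4
  endloop
 endfacet
 facet normal 0.635 -0.762 -0.127
  outer loop
   vertex 3.8 2.0 2.4
   vertex 4.8 2.6 3.8
   vertex 2.0 0.4 3.0
  endloop
 endfacet
 facet normal 0.584 -0.762 -0.279
  outer loop
   vertex 3.8 2.0 2.4
   vertex 2.0 0.4 3.0
   vertex 1.8 1.2 0.4
  endloop
 endfacet
 facet normal -0.816 0.082 0.572
  outer loop
   vertex 1.0 1.2 3.6
   vertex 0.0 2.4 2.0
   vertex 1.6 0.2 4.6
  endloop
 endfacet
 facet normal -0.398 0.597 0.697
  outer loop
   vertex 1.0 1.2 3.6
   vertex 3.0 1.6 4.4
   vertex 0.0 2.4 2.0
  endloop
 endfacet
 facet normal -0.405 0.513 0.756
  outer loop
   vertex 1.0 1.2 3.6
   vertex 1.6 0.2 4.6
   vertex 3.0 1.6 4.4
  endloop
 endfacet
 facet normal -0.089 0.626 0.775
  outer loop
   vertex 4.6 4.8 2.0
   vertex 3.0 1.6 4.4
   vertex 4.8 2.6 3.8
  endloop
 endfacet
 facet normal 0.832 -0.304 -0.464
  outer loop
   vertex 4.6 4.8 2.0
   vertex 4.8 2.6 3.8
   vertex 3.8 2.0 2.4
  endloop
 endfacet
 facet normal -0.348 0.668 0.658
  outer loop
   vertex 4.6 4.8 2.0
   vertex 0.0 2.4 2.0
   vertex 3.0 1.6 4.4
  endloop
 endfacet
 facet normal 0.732 -0.297 -0.613
  outer loop
   vertex 4.6 4.8 2.0
   vertex 3.8 2.0 2.4
   vertex 1.8 1.2 0.4
  endloop
 endfacet
 facet normal -0.298 0.572 -0.764
  outer loop
   vertex 4.6 4.8 2.0
   vertex 1.8 1.2 0.4
   vertex 0.0 2.4 2.0
  endloop
 endfacet
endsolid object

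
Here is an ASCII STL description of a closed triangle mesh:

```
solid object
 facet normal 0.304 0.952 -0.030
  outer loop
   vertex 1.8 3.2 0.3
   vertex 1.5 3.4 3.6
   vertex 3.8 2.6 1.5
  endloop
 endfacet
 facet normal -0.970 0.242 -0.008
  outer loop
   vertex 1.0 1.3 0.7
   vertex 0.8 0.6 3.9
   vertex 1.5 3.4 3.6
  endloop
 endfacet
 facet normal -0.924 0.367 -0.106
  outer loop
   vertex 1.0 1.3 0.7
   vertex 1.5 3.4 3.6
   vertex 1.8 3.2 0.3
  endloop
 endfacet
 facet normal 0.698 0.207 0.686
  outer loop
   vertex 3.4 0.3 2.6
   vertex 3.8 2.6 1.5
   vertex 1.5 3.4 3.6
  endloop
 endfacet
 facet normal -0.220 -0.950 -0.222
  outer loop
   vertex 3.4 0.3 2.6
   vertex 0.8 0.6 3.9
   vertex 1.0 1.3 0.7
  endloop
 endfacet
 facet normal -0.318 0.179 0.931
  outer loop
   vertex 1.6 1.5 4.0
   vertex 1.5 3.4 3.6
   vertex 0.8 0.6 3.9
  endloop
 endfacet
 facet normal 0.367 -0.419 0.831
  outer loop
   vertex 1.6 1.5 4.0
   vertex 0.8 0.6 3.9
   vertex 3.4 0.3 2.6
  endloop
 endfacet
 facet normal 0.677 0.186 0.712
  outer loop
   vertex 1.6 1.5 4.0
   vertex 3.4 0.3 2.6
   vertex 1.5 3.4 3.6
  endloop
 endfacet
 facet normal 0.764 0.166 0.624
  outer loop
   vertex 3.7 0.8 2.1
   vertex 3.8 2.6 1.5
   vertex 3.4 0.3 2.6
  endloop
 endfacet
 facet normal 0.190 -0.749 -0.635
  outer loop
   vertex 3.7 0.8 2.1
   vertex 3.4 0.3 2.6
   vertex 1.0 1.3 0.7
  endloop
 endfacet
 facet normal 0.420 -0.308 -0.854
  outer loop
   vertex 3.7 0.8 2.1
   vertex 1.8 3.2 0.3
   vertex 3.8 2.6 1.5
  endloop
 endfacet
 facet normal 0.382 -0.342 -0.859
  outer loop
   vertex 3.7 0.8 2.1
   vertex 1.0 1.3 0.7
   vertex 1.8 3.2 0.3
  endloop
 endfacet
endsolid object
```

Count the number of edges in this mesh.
18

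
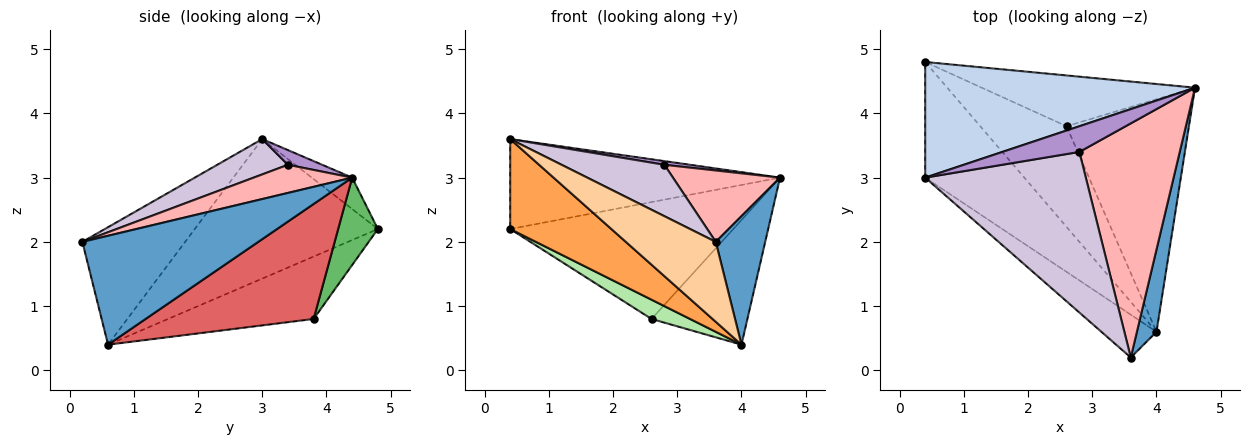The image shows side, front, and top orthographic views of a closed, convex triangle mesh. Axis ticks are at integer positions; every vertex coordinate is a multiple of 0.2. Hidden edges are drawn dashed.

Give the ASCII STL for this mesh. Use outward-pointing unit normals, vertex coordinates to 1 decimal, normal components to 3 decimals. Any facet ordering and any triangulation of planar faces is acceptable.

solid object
 facet normal 0.949 -0.266 0.171
  outer loop
   vertex 4.0 0.6 0.4
   vertex 4.6 4.4 3.0
   vertex 3.6 0.2 2.0
  endloop
 endfacet
 facet normal -0.091 0.611 0.786
  outer loop
   vertex 0.4 3.0 3.6
   vertex 4.6 4.4 3.0
   vertex 0.4 4.8 2.2
  endloop
 endfacet
 facet normal -0.743 -0.411 -0.528
  outer loop
   vertex 0.4 3.0 3.6
   vertex 0.4 4.8 2.2
   vertex 4.0 0.6 0.4
  endloop
 endfacet
 facet normal -0.710 -0.621 -0.333
  outer loop
   vertex 0.4 3.0 3.6
   vertex 4.0 0.6 0.4
   vertex 3.6 0.2 2.0
  endloop
 endfacet
 facet normal 0.161 0.905 -0.393
  outer loop
   vertex 2.6 3.8 0.8
   vertex 0.4 4.8 2.2
   vertex 4.6 4.4 3.0
  endloop
 endfacet
 facet normal -0.579 -0.153 -0.801
  outer loop
   vertex 2.6 3.8 0.8
   vertex 4.0 0.6 0.4
   vertex 0.4 4.8 2.2
  endloop
 endfacet
 facet normal 0.638 0.364 -0.679
  outer loop
   vertex 2.6 3.8 0.8
   vertex 4.6 4.4 3.0
   vertex 4.0 0.6 0.4
  endloop
 endfacet
 facet normal 0.259 -0.282 0.924
  outer loop
   vertex 2.8 3.4 3.2
   vertex 3.6 0.2 2.0
   vertex 4.6 4.4 3.0
  endloop
 endfacet
 facet normal 0.185 -0.139 0.973
  outer loop
   vertex 2.8 3.4 3.2
   vertex 4.6 4.4 3.0
   vertex 0.4 3.0 3.6
  endloop
 endfacet
 facet normal 0.205 -0.298 0.932
  outer loop
   vertex 2.8 3.4 3.2
   vertex 0.4 3.0 3.6
   vertex 3.6 0.2 2.0
  endloop
 endfacet
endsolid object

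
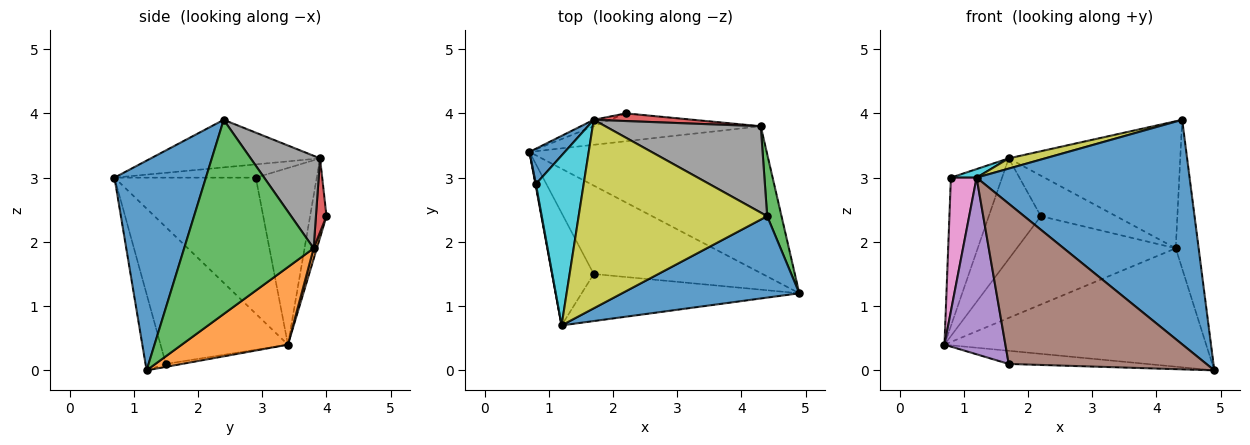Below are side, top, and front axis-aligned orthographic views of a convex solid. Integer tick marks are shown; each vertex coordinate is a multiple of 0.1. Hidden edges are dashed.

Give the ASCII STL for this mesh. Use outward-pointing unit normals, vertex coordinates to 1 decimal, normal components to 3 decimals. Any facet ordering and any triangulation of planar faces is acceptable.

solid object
 facet normal 0.374 -0.872 0.316
  outer loop
   vertex 4.4 2.4 3.9
   vertex 1.2 0.7 3.0
   vertex 4.9 1.2 0.0
  endloop
 endfacet
 facet normal 0.247 0.608 -0.754
  outer loop
   vertex 4.3 3.8 1.9
   vertex 4.9 1.2 0.0
   vertex 0.7 3.4 0.4
  endloop
 endfacet
 facet normal 0.982 0.174 0.072
  outer loop
   vertex 4.3 3.8 1.9
   vertex 4.4 2.4 3.9
   vertex 4.9 1.2 0.0
  endloop
 endfacet
 facet normal -0.017 0.147 -0.989
  outer loop
   vertex 1.7 1.5 0.1
   vertex 0.7 3.4 0.4
   vertex 4.9 1.2 0.0
  endloop
 endfacet
 facet normal -0.870 -0.416 -0.265
  outer loop
   vertex 1.7 1.5 0.1
   vertex 1.2 0.7 3.0
   vertex 0.7 3.4 0.4
  endloop
 endfacet
 facet normal -0.098 -0.955 -0.280
  outer loop
   vertex 1.7 1.5 0.1
   vertex 4.9 1.2 0.0
   vertex 1.2 0.7 3.0
  endloop
 endfacet
 facet normal -0.984 -0.179 0.003
  outer loop
   vertex 0.8 2.9 3.0
   vertex 0.7 3.4 0.4
   vertex 1.2 0.7 3.0
  endloop
 endfacet
 facet normal 0.317 0.784 0.533
  outer loop
   vertex 1.7 3.9 3.3
   vertex 4.4 2.4 3.9
   vertex 4.3 3.8 1.9
  endloop
 endfacet
 facet normal -0.244 -0.053 0.968
  outer loop
   vertex 1.7 3.9 3.3
   vertex 1.2 0.7 3.0
   vertex 4.4 2.4 3.9
  endloop
 endfacet
 facet normal -0.267 -0.049 0.962
  outer loop
   vertex 1.7 3.9 3.3
   vertex 0.8 2.9 3.0
   vertex 1.2 0.7 3.0
  endloop
 endfacet
 facet normal -0.757 0.636 0.151
  outer loop
   vertex 1.7 3.9 3.3
   vertex 0.7 3.4 0.4
   vertex 0.8 2.9 3.0
  endloop
 endfacet
 facet normal 0.019 0.954 -0.301
  outer loop
   vertex 2.2 4.0 2.4
   vertex 4.3 3.8 1.9
   vertex 0.7 3.4 0.4
  endloop
 endfacet
 facet normal -0.300 0.952 -0.061
  outer loop
   vertex 2.2 4.0 2.4
   vertex 0.7 3.4 0.4
   vertex 1.7 3.9 3.3
  endloop
 endfacet
 facet normal 0.137 0.973 0.184
  outer loop
   vertex 2.2 4.0 2.4
   vertex 1.7 3.9 3.3
   vertex 4.3 3.8 1.9
  endloop
 endfacet
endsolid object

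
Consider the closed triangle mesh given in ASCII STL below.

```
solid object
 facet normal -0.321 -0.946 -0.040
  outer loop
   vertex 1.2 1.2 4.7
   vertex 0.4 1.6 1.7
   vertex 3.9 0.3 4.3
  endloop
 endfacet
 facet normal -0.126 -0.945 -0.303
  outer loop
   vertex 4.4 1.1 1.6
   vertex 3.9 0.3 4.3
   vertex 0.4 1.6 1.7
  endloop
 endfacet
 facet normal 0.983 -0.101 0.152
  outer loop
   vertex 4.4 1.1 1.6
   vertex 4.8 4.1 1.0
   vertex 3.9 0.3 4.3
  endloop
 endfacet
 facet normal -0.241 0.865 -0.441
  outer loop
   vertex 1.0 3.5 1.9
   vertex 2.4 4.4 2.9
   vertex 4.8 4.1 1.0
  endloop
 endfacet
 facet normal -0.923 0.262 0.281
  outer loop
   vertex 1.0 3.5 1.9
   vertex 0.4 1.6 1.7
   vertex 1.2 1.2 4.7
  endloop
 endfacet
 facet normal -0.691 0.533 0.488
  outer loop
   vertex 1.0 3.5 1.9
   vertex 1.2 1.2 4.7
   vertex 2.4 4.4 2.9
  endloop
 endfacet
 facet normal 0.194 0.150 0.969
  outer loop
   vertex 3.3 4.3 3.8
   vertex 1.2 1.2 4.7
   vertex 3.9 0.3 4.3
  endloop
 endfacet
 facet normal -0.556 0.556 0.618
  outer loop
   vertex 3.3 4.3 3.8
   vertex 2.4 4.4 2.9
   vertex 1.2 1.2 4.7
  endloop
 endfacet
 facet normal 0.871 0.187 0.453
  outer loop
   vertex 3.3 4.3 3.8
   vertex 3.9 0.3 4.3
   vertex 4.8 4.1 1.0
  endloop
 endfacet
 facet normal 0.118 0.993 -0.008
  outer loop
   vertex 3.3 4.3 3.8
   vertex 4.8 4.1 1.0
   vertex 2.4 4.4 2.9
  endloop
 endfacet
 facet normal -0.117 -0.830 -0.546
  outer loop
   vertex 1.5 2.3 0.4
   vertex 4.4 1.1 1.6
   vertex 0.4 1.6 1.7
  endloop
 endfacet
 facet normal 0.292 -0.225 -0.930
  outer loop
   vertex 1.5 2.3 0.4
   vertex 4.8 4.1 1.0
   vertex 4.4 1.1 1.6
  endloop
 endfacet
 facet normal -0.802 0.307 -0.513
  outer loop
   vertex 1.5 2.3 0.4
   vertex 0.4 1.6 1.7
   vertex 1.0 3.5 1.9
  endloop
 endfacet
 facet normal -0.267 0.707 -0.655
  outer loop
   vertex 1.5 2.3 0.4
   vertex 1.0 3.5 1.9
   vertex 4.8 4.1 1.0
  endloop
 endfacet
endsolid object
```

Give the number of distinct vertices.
9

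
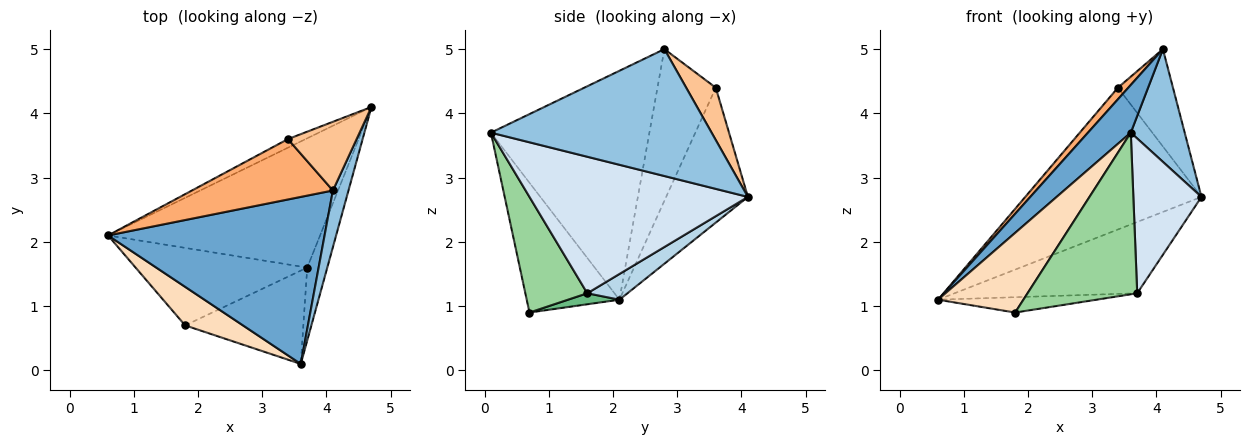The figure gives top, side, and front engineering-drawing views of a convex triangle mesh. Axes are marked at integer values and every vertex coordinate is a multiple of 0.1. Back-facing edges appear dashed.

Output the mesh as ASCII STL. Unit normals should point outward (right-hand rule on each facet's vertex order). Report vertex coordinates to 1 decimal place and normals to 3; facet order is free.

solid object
 facet normal -0.713 -0.193 0.674
  outer loop
   vertex 4.1 2.8 5.0
   vertex 0.6 2.1 1.1
   vertex 3.6 0.1 3.7
  endloop
 endfacet
 facet normal 0.965 -0.236 0.118
  outer loop
   vertex 4.1 2.8 5.0
   vertex 3.6 0.1 3.7
   vertex 4.7 4.1 2.7
  endloop
 endfacet
 facet normal 0.106 0.480 -0.871
  outer loop
   vertex 3.7 1.6 1.2
   vertex 0.6 2.1 1.1
   vertex 4.7 4.1 2.7
  endloop
 endfacet
 facet normal 0.945 -0.295 -0.139
  outer loop
   vertex 3.7 1.6 1.2
   vertex 4.7 4.1 2.7
   vertex 3.6 0.1 3.7
  endloop
 endfacet
 facet normal -0.420 0.906 -0.055
  outer loop
   vertex 3.4 3.6 4.4
   vertex 4.7 4.1 2.7
   vertex 0.6 2.1 1.1
  endloop
 endfacet
 facet normal -0.726 -0.129 0.675
  outer loop
   vertex 3.4 3.6 4.4
   vertex 0.6 2.1 1.1
   vertex 4.1 2.8 5.0
  endloop
 endfacet
 facet normal 0.402 0.748 0.528
  outer loop
   vertex 3.4 3.6 4.4
   vertex 4.1 2.8 5.0
   vertex 4.7 4.1 2.7
  endloop
 endfacet
 facet normal -0.699 -0.644 0.311
  outer loop
   vertex 1.8 0.7 0.9
   vertex 3.6 0.1 3.7
   vertex 0.6 2.1 1.1
  endloop
 endfacet
 facet normal 0.063 0.194 -0.979
  outer loop
   vertex 1.8 0.7 0.9
   vertex 0.6 2.1 1.1
   vertex 3.7 1.6 1.2
  endloop
 endfacet
 facet normal 0.439 -0.778 -0.449
  outer loop
   vertex 1.8 0.7 0.9
   vertex 3.7 1.6 1.2
   vertex 3.6 0.1 3.7
  endloop
 endfacet
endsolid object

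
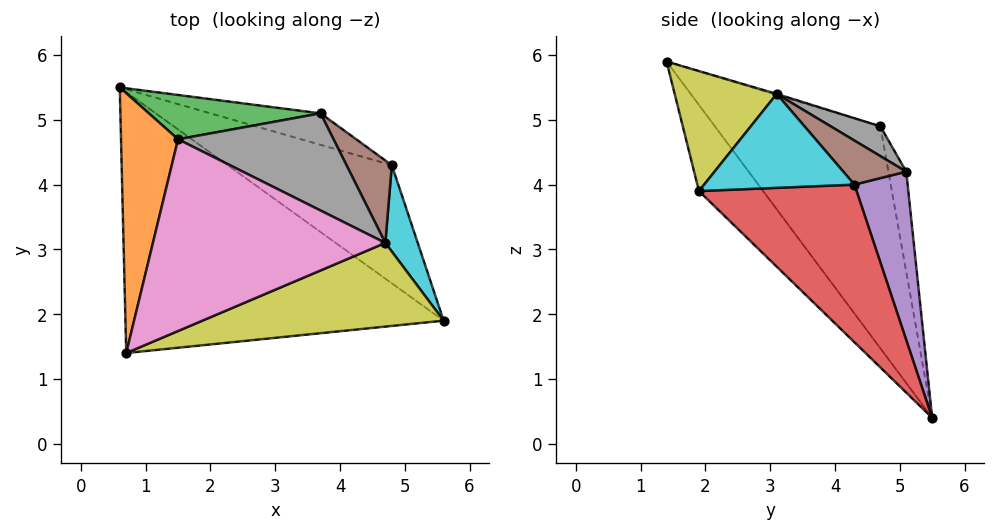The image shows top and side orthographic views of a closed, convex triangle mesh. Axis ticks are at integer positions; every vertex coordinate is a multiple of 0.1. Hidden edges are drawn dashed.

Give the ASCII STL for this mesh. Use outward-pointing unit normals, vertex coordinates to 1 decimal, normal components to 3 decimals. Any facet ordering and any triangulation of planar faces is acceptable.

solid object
 facet normal -0.159 -0.793 -0.588
  outer loop
   vertex 0.7 1.4 5.9
   vertex 0.6 5.5 0.4
   vertex 5.6 1.9 3.9
  endloop
 endfacet
 facet normal -0.925 0.296 0.238
  outer loop
   vertex 1.5 4.7 4.9
   vertex 0.6 5.5 0.4
   vertex 0.7 1.4 5.9
  endloop
 endfacet
 facet normal -0.115 0.974 0.196
  outer loop
   vertex 3.7 5.1 4.2
   vertex 0.6 5.5 0.4
   vertex 1.5 4.7 4.9
  endloop
 endfacet
 facet normal 0.670 0.253 -0.698
  outer loop
   vertex 4.8 4.3 4.0
   vertex 5.6 1.9 3.9
   vertex 0.6 5.5 0.4
  endloop
 endfacet
 facet normal 0.513 0.790 -0.336
  outer loop
   vertex 4.8 4.3 4.0
   vertex 0.6 5.5 0.4
   vertex 3.7 5.1 4.2
  endloop
 endfacet
 facet normal 0.550 0.614 0.566
  outer loop
   vertex 4.7 3.1 5.4
   vertex 4.8 4.3 4.0
   vertex 3.7 5.1 4.2
  endloop
 endfacet
 facet normal -0.004 0.291 0.957
  outer loop
   vertex 4.7 3.1 5.4
   vertex 1.5 4.7 4.9
   vertex 0.7 1.4 5.9
  endloop
 endfacet
 facet normal 0.155 0.564 0.811
  outer loop
   vertex 4.7 3.1 5.4
   vertex 3.7 5.1 4.2
   vertex 1.5 4.7 4.9
  endloop
 endfacet
 facet normal 0.350 -0.617 0.704
  outer loop
   vertex 4.7 3.1 5.4
   vertex 0.7 1.4 5.9
   vertex 5.6 1.9 3.9
  endloop
 endfacet
 facet normal 0.905 0.289 0.312
  outer loop
   vertex 4.7 3.1 5.4
   vertex 5.6 1.9 3.9
   vertex 4.8 4.3 4.0
  endloop
 endfacet
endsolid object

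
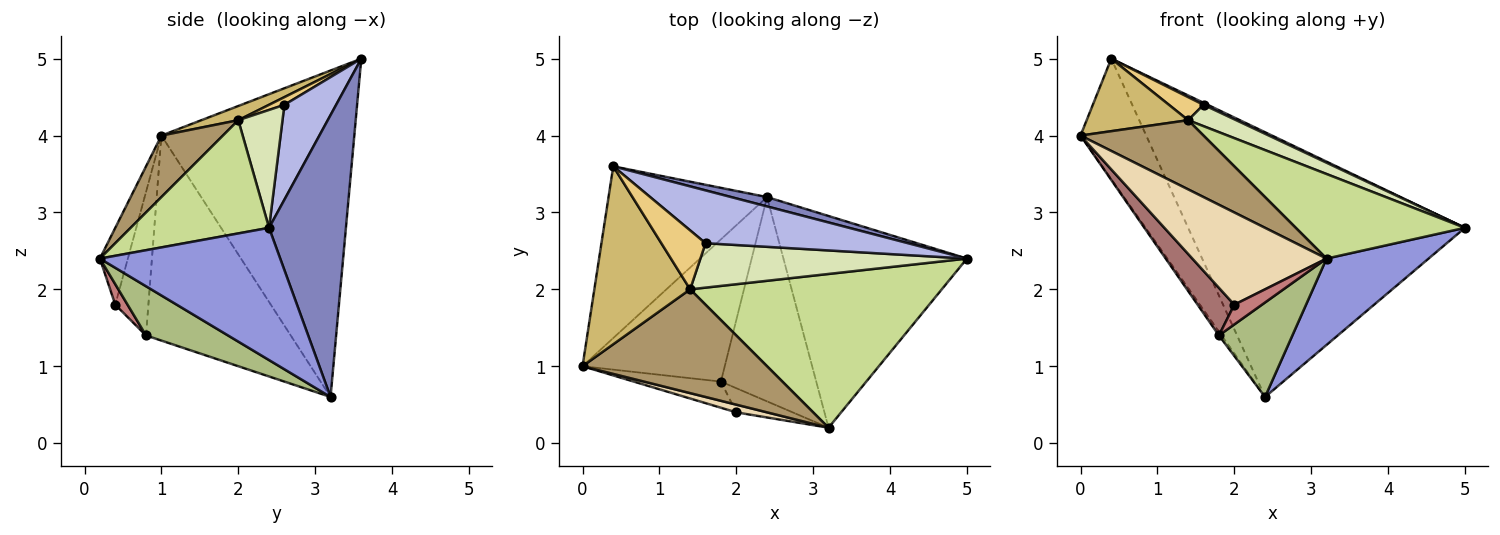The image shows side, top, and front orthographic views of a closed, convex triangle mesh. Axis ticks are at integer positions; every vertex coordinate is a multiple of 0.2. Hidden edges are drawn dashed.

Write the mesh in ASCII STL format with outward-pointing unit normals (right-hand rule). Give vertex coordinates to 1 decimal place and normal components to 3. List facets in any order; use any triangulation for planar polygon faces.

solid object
 facet normal -0.860 0.293 -0.418
  outer loop
   vertex 2.4 3.2 0.6
   vertex 0.0 1.0 4.0
   vertex 0.4 3.6 5.0
  endloop
 endfacet
 facet normal 0.267 0.963 0.034
  outer loop
   vertex 2.4 3.2 0.6
   vertex 0.4 3.6 5.0
   vertex 5.0 2.4 2.8
  endloop
 endfacet
 facet normal 0.555 -0.314 -0.770
  outer loop
   vertex 3.2 0.2 2.4
   vertex 2.4 3.2 0.6
   vertex 5.0 2.4 2.8
  endloop
 endfacet
 facet normal 0.424 -0.034 0.905
  outer loop
   vertex 1.6 2.6 4.4
   vertex 5.0 2.4 2.8
   vertex 0.4 3.6 5.0
  endloop
 endfacet
 facet normal -0.822 0.015 -0.570
  outer loop
   vertex 1.8 0.8 1.4
   vertex 0.0 1.0 4.0
   vertex 2.4 3.2 0.6
  endloop
 endfacet
 facet normal 0.424 -0.380 -0.822
  outer loop
   vertex 1.8 0.8 1.4
   vertex 2.4 3.2 0.6
   vertex 3.2 0.2 2.4
  endloop
 endfacet
 facet normal 0.367 -0.448 0.815
  outer loop
   vertex 1.4 2.0 4.2
   vertex 3.2 0.2 2.4
   vertex 5.0 2.4 2.8
  endloop
 endfacet
 facet normal 0.370 -0.402 0.837
  outer loop
   vertex 1.4 2.0 4.2
   vertex 5.0 2.4 2.8
   vertex 1.6 2.6 4.4
  endloop
 endfacet
 facet normal 0.267 -0.535 0.802
  outer loop
   vertex 1.4 2.0 4.2
   vertex 0.0 1.0 4.0
   vertex 3.2 0.2 2.4
  endloop
 endfacet
 facet normal 0.136 -0.374 0.917
  outer loop
   vertex 1.4 2.0 4.2
   vertex 0.4 3.6 5.0
   vertex 0.0 1.0 4.0
  endloop
 endfacet
 facet normal 0.160 -0.360 0.919
  outer loop
   vertex 1.4 2.0 4.2
   vertex 1.6 2.6 4.4
   vertex 0.4 3.6 5.0
  endloop
 endfacet
 facet normal -0.203 -0.976 0.081
  outer loop
   vertex 2.0 0.4 1.8
   vertex 3.2 0.2 2.4
   vertex 0.0 1.0 4.0
  endloop
 endfacet
 facet normal -0.621 -0.687 -0.377
  outer loop
   vertex 2.0 0.4 1.8
   vertex 0.0 1.0 4.0
   vertex 1.8 0.8 1.4
  endloop
 endfacet
 facet normal 0.271 -0.610 -0.745
  outer loop
   vertex 2.0 0.4 1.8
   vertex 1.8 0.8 1.4
   vertex 3.2 0.2 2.4
  endloop
 endfacet
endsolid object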